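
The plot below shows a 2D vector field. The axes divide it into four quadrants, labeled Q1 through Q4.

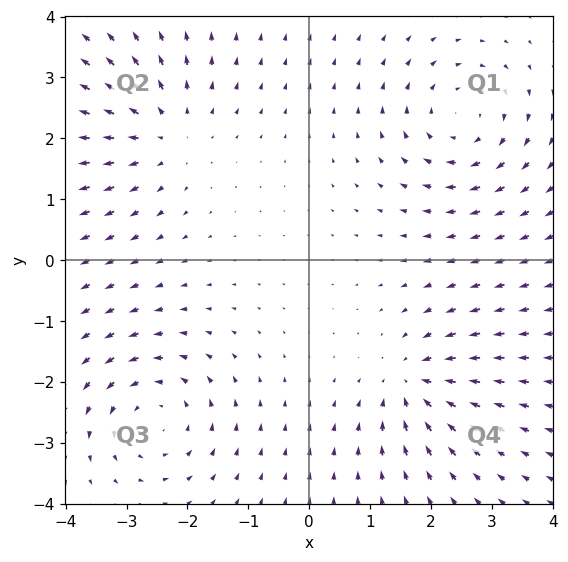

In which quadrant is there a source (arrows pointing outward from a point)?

Q2

The source sits at approximately (-2.4, 2.1), which lies in quadrant Q2. The divergence there is about +4, positive as expected for a source.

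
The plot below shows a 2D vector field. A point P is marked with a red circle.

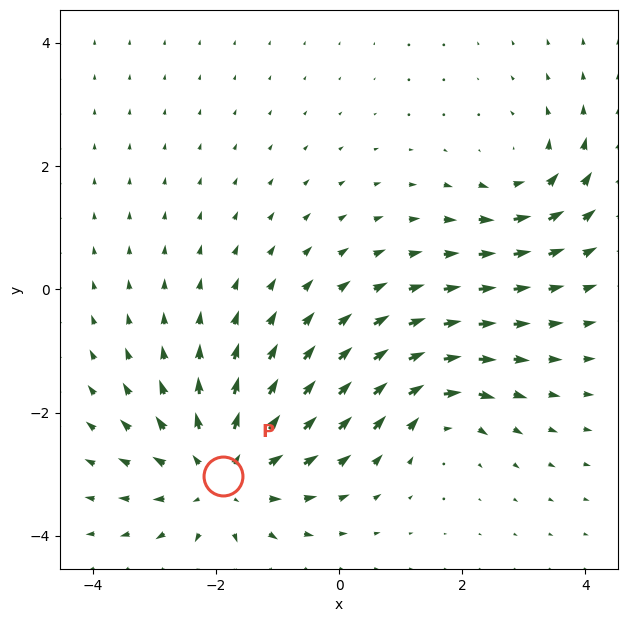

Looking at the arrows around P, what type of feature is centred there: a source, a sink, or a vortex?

At P (-1.9, -3.0) the arrows spread outward. Divergence about +4, curl ≈0 — positive divergence with near-zero curl is a source.

source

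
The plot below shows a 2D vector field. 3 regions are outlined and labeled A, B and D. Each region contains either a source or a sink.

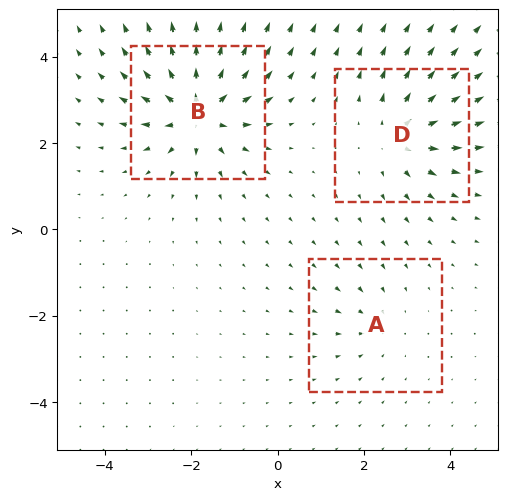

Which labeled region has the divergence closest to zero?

A

Divergence at each region's feature centre — A: about -2, B: about +6, D: about +4. Region A is closest to zero.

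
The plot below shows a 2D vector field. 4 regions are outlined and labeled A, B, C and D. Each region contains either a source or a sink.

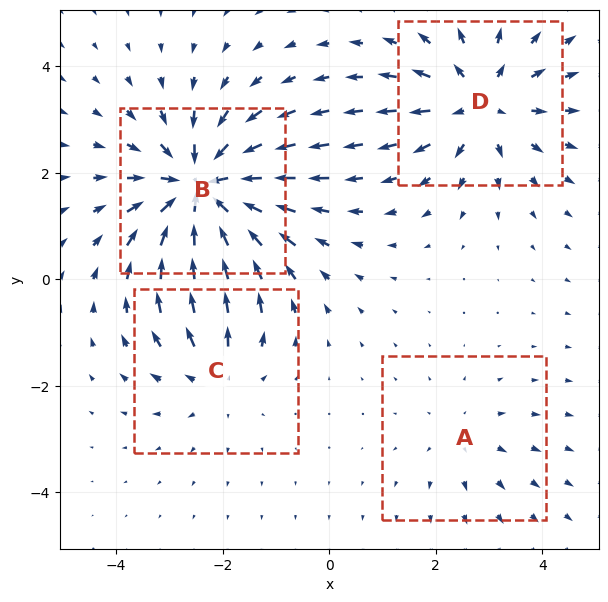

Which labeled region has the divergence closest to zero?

A

Divergence at each region's feature centre — A: about +2, B: about -7, C: about +3, D: about +5. Region A is closest to zero.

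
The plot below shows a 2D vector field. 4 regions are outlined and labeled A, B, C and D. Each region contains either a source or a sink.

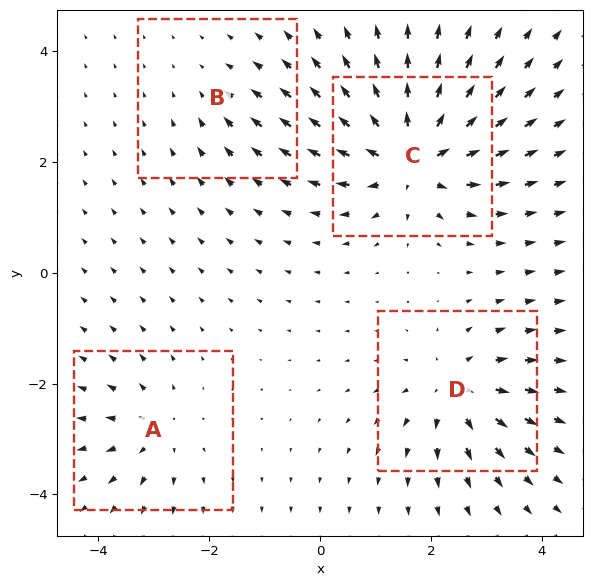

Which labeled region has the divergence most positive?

C

Divergence at each region's feature centre — A: about +4, B: about -2, C: about +8, D: about +5. Region C is most positive.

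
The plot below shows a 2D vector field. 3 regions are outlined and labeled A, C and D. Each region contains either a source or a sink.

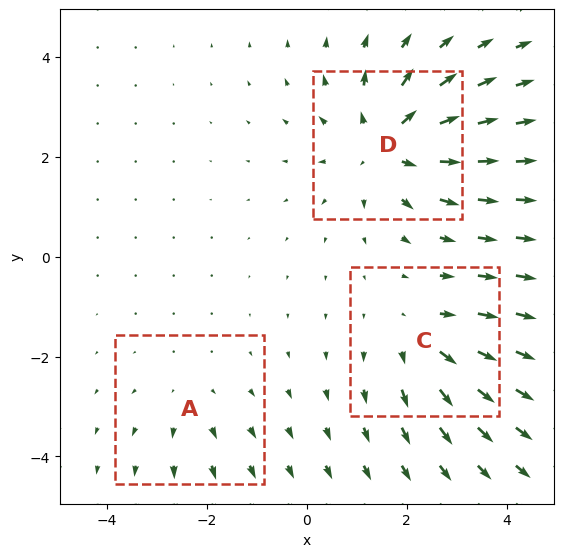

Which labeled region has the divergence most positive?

D

Divergence at each region's feature centre — A: about +2, C: about +3, D: about +5. Region D is most positive.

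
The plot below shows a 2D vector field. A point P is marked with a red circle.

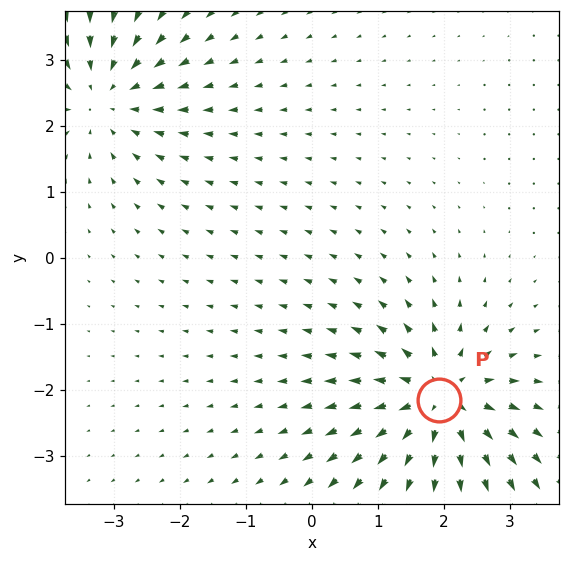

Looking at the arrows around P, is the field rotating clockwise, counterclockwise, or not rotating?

Near P at (1.9, -2.2) the arrows show no circulation. The curl there is ≈0.

not rotating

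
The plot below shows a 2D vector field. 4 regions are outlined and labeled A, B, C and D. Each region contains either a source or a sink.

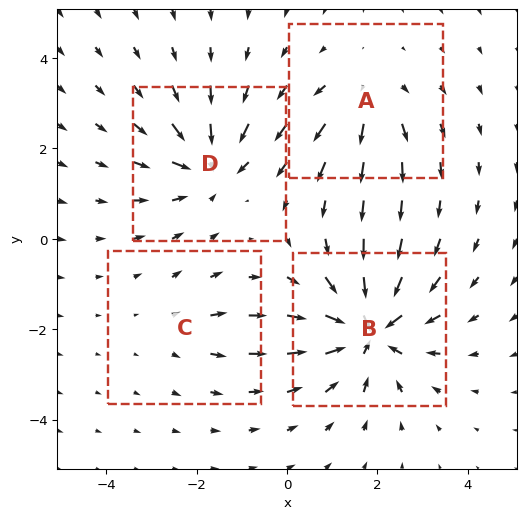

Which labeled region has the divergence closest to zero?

Divergence at each region's feature centre — A: about +4, B: about -7, C: about +2, D: about -5. Region C is closest to zero.

C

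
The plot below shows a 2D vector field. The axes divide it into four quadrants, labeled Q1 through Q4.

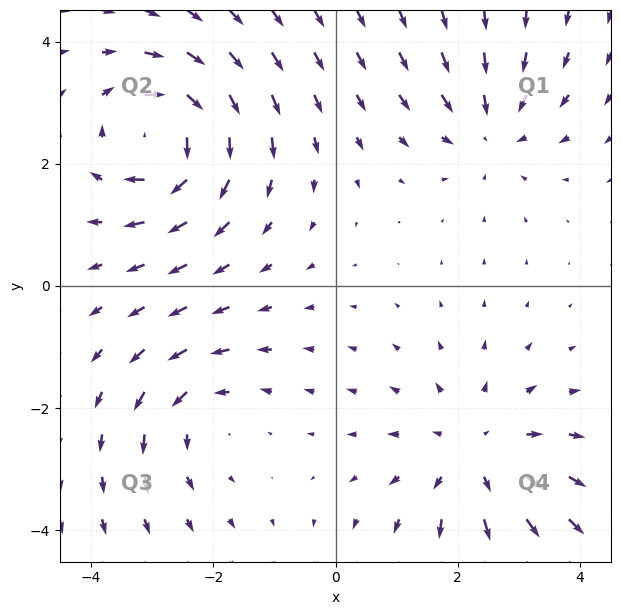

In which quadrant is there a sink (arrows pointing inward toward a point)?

Q1

The sink sits at approximately (2.5, 2.6), which lies in quadrant Q1. The divergence there is about -3, negative as expected for a sink.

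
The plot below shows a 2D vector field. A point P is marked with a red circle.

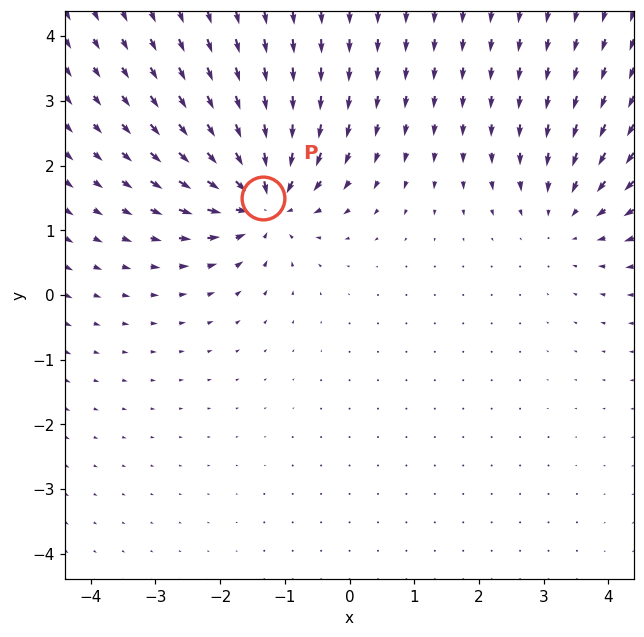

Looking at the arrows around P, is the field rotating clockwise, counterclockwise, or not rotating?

Near P at (-1.3, 1.5) the arrows show no circulation. The curl there is ≈0.

not rotating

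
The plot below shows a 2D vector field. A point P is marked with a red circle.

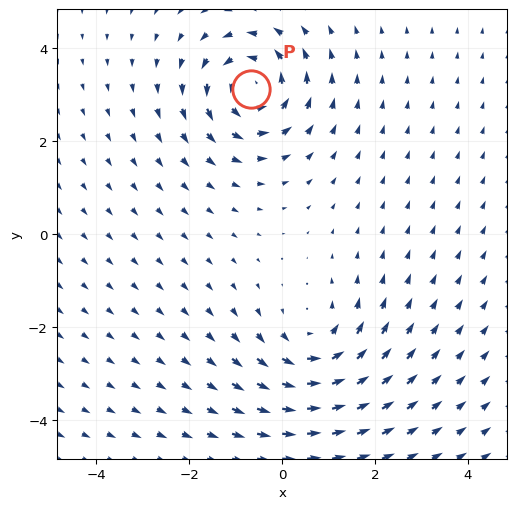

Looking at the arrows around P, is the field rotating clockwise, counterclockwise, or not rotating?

counterclockwise

Near P at (-0.7, 3.1) the arrows circulate counterclockwise. The curl (z-component) there is about +5; positive curl means counterclockwise rotation.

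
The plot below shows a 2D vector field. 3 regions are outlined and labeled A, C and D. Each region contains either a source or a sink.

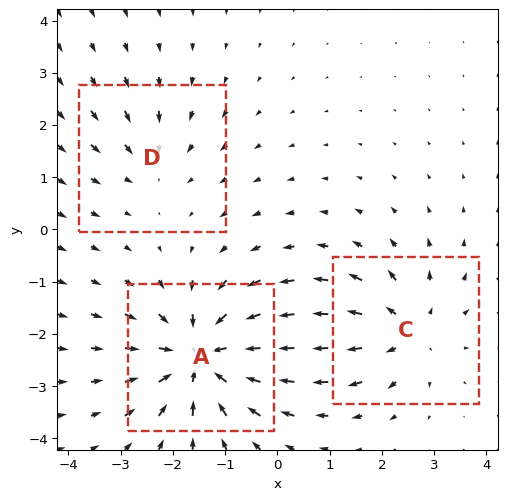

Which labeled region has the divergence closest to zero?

Divergence at each region's feature centre — A: about -5, C: about +4, D: about -2. Region D is closest to zero.

D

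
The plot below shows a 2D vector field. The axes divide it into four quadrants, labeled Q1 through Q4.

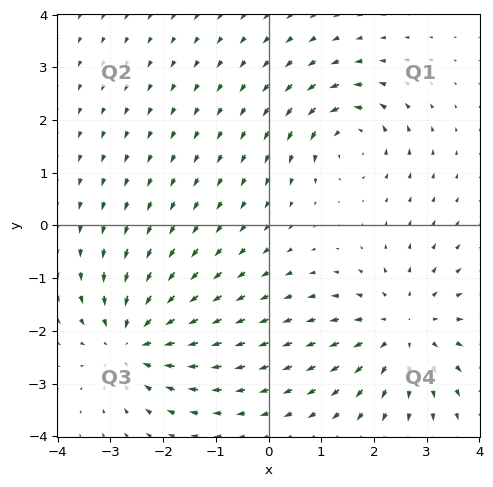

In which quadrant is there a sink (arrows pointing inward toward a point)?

The sink sits at approximately (-2.6, -2.2), which lies in quadrant Q3. The divergence there is about -5, negative as expected for a sink.

Q3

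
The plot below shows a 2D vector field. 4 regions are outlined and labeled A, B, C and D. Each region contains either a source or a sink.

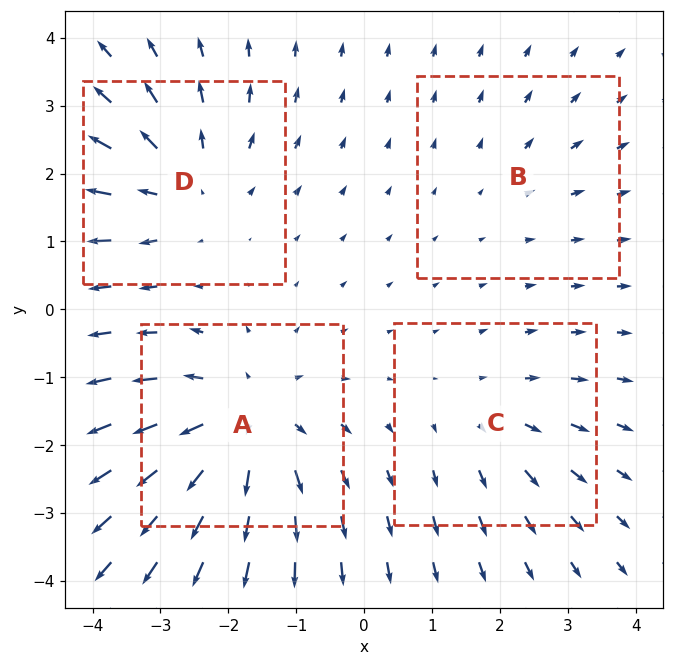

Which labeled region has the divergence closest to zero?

B

Divergence at each region's feature centre — A: about +6, B: about +2, C: about +3, D: about +5. Region B is closest to zero.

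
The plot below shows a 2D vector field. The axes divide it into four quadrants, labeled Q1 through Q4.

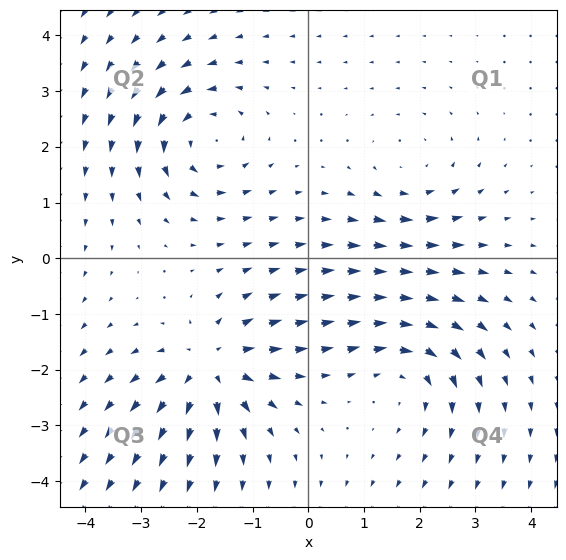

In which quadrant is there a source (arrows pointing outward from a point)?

The source sits at approximately (-1.7, -1.9), which lies in quadrant Q3. The divergence there is about +5, positive as expected for a source.

Q3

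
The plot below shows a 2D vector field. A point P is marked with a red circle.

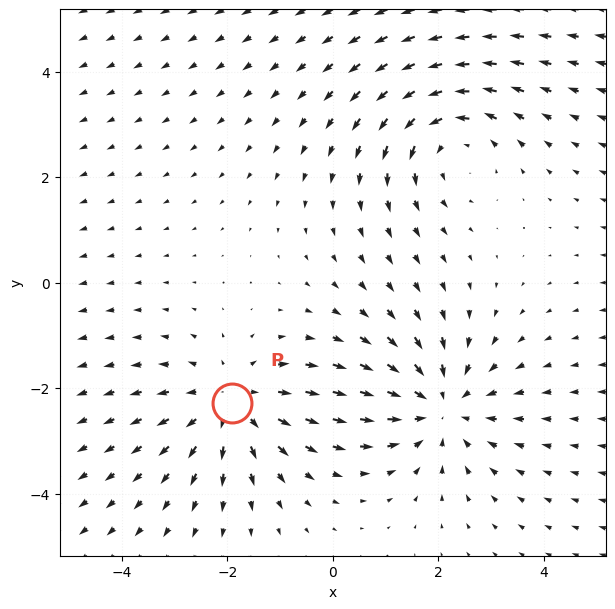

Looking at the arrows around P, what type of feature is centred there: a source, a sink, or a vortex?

At P (-1.9, -2.3) the arrows spread outward. Divergence about +3, curl ≈0 — positive divergence with near-zero curl is a source.

source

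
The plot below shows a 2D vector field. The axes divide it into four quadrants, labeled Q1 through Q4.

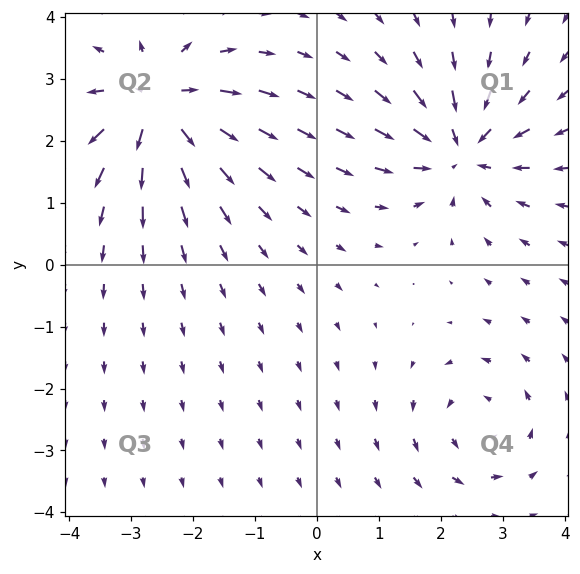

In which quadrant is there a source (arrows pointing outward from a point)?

The source sits at approximately (-2.6, 2.6), which lies in quadrant Q2. The divergence there is about +6, positive as expected for a source.

Q2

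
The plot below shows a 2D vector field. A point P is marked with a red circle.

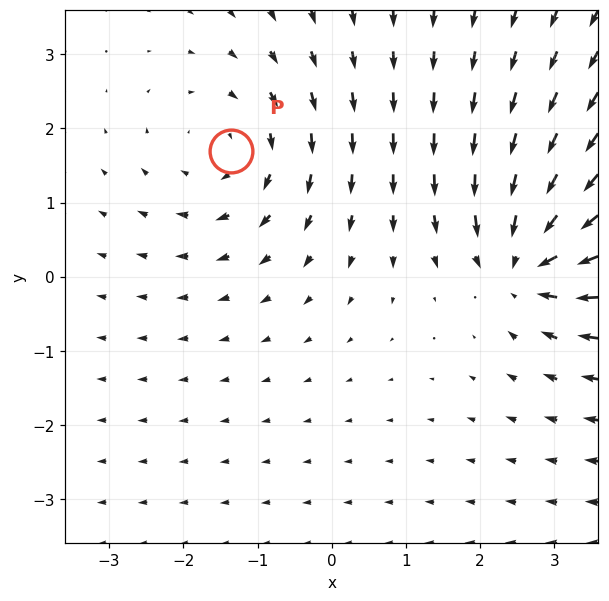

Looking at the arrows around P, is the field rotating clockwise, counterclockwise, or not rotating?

Near P at (-1.4, 1.7) the arrows circulate clockwise. The curl (z-component) there is about -2; negative curl means clockwise rotation.

clockwise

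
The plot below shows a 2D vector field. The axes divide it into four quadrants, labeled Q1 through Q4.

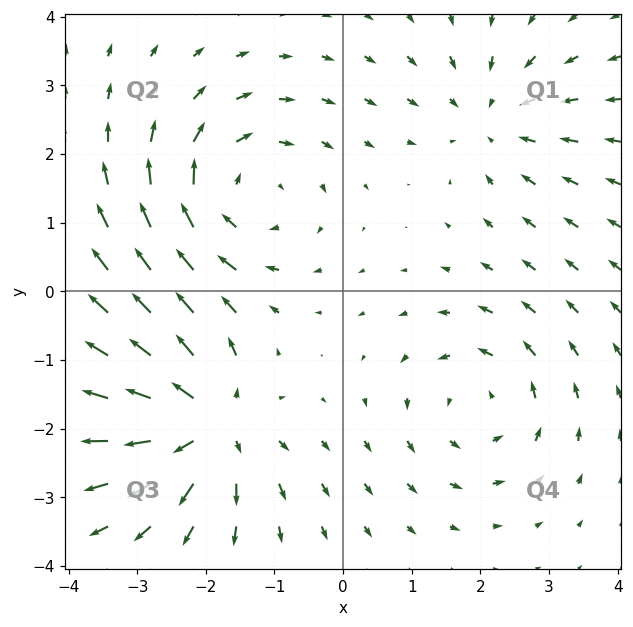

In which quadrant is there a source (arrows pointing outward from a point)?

The source sits at approximately (-2.0, -1.9), which lies in quadrant Q3. The divergence there is about +5, positive as expected for a source.

Q3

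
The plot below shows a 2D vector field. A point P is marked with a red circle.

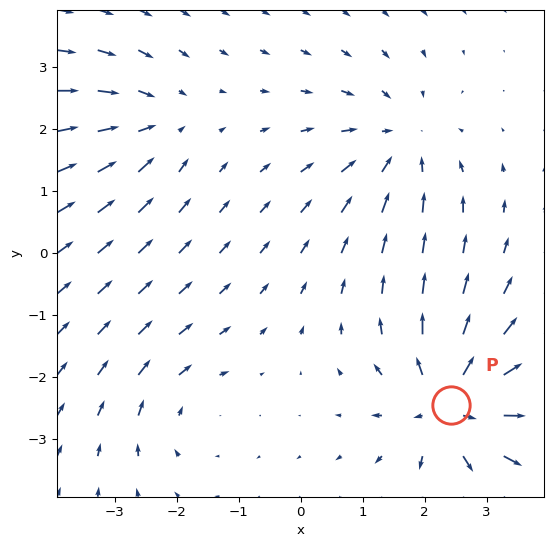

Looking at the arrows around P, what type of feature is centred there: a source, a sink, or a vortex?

At P (2.4, -2.4) the arrows spread outward. Divergence about +6, curl ≈0 — positive divergence with near-zero curl is a source.

source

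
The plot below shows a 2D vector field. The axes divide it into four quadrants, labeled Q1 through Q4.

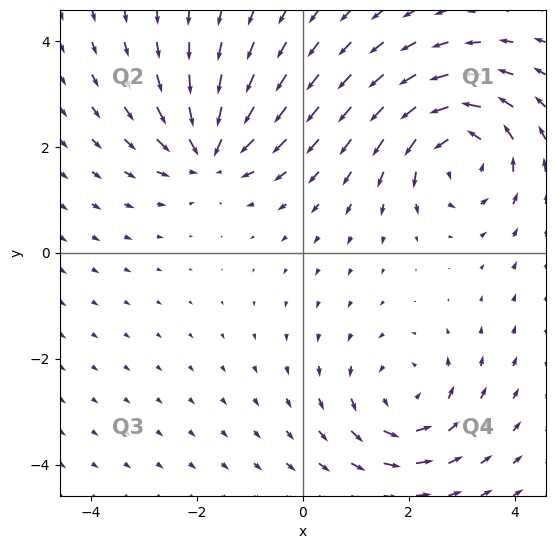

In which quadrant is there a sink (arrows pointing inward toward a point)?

The sink sits at approximately (-1.8, 1.9), which lies in quadrant Q2. The divergence there is about -4, negative as expected for a sink.

Q2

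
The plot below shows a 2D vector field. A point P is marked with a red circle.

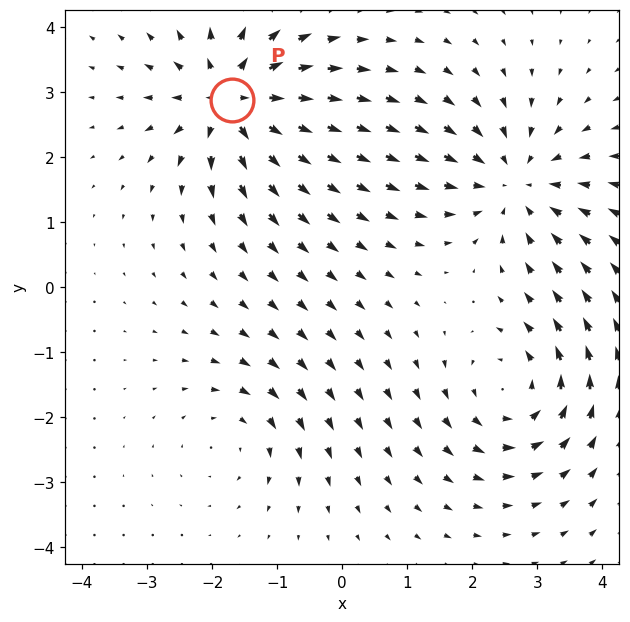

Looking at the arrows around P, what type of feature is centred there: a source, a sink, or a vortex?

At P (-1.7, 2.9) the arrows spread outward. Divergence about +7, curl ≈0 — positive divergence with near-zero curl is a source.

source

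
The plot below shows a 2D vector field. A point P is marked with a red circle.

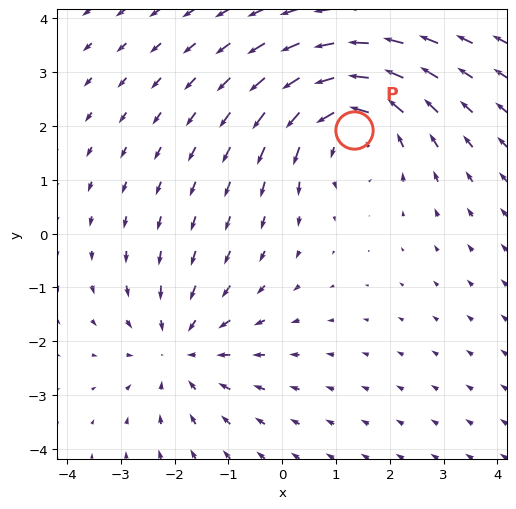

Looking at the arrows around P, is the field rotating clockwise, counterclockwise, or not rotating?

Near P at (1.3, 1.9) the arrows circulate counterclockwise. The curl (z-component) there is about +4; positive curl means counterclockwise rotation.

counterclockwise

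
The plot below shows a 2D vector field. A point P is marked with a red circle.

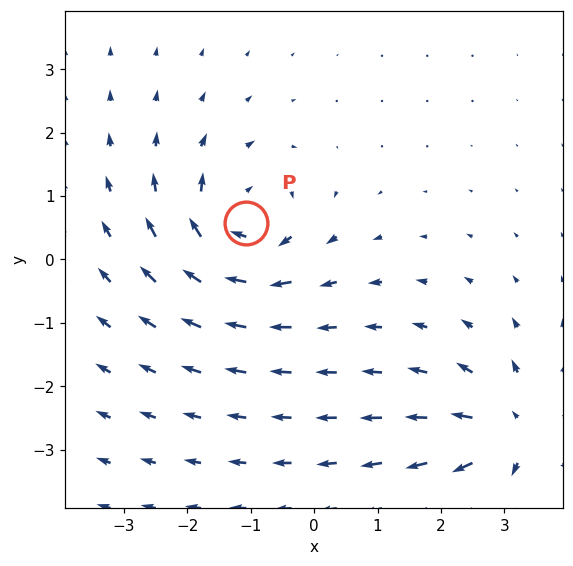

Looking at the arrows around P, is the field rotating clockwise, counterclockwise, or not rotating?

clockwise

Near P at (-1.1, 0.6) the arrows circulate clockwise. The curl (z-component) there is about -6; negative curl means clockwise rotation.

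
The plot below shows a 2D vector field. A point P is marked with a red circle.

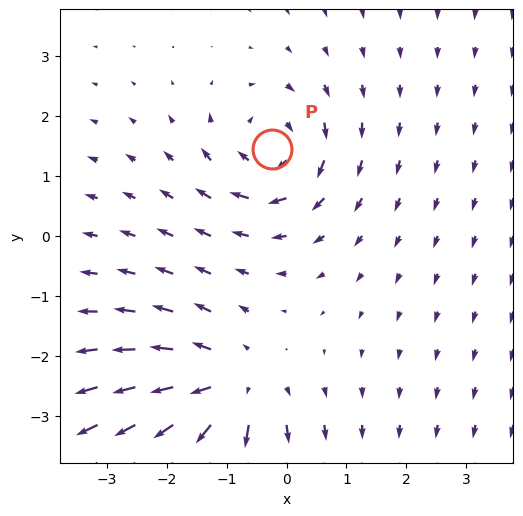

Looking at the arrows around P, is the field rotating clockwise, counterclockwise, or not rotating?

Near P at (-0.2, 1.5) the arrows circulate clockwise. The curl (z-component) there is about -4; negative curl means clockwise rotation.

clockwise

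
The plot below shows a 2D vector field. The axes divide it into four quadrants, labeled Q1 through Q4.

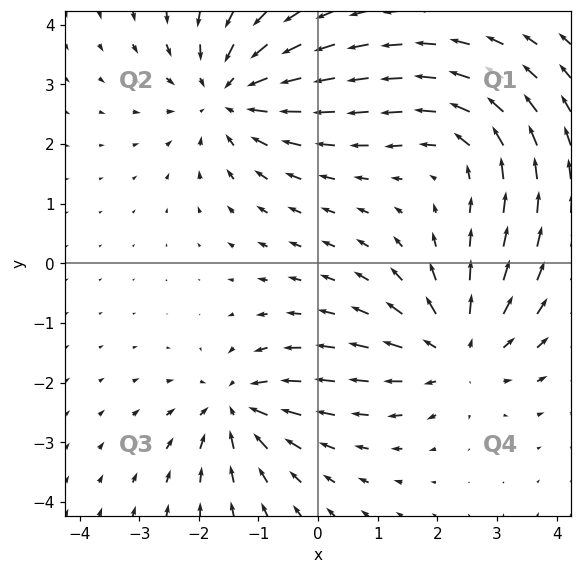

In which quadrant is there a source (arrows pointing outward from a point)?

The source sits at approximately (2.3, -1.5), which lies in quadrant Q4. The divergence there is about +4, positive as expected for a source.

Q4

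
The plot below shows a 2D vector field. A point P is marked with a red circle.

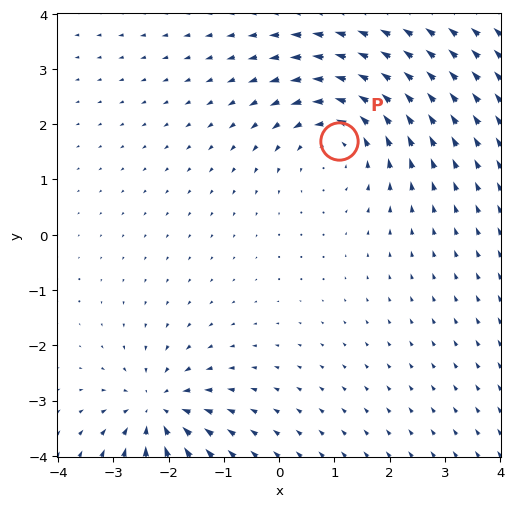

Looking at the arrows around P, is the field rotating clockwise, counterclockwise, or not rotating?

counterclockwise

Near P at (1.1, 1.7) the arrows circulate counterclockwise. The curl (z-component) there is about +3; positive curl means counterclockwise rotation.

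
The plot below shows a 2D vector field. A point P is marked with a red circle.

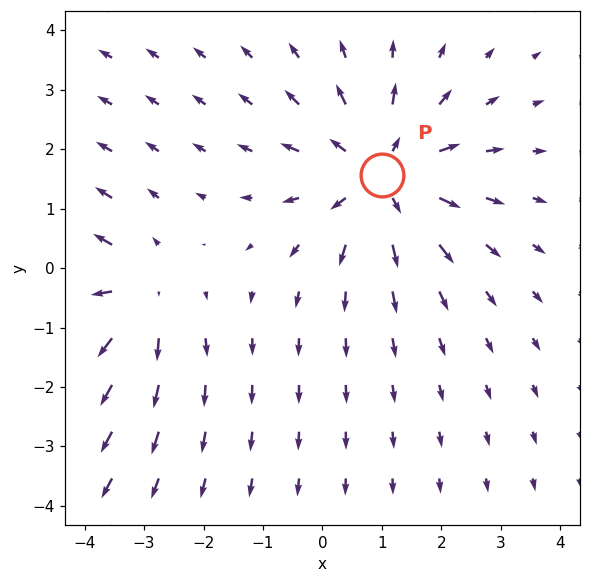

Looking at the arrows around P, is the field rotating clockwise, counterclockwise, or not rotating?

not rotating

Near P at (1.0, 1.6) the arrows show no circulation. The curl there is ≈0.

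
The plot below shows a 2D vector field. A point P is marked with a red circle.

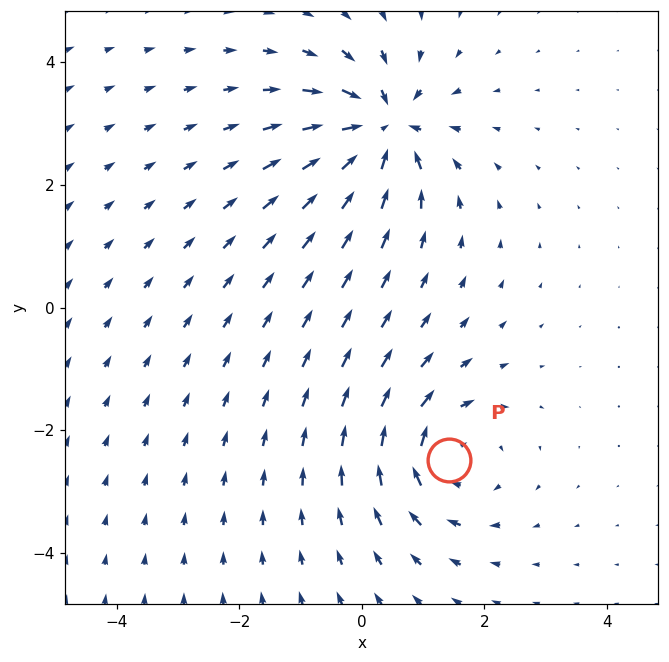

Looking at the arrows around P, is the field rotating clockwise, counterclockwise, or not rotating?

Near P at (1.4, -2.5) the arrows circulate clockwise. The curl (z-component) there is about -4; negative curl means clockwise rotation.

clockwise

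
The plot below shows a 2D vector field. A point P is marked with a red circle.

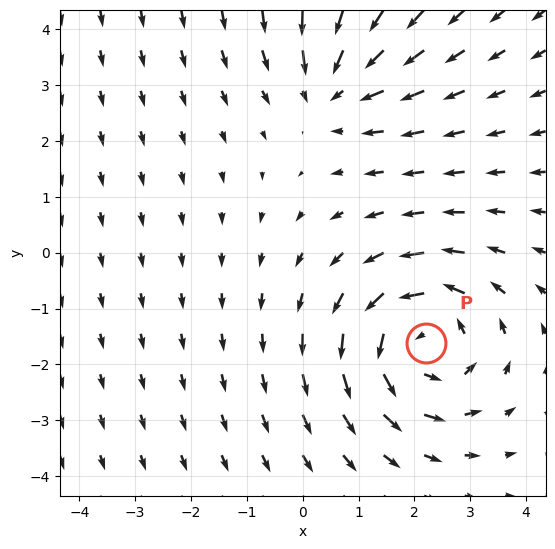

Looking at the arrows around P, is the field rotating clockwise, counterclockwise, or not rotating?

counterclockwise

Near P at (2.2, -1.6) the arrows circulate counterclockwise. The curl (z-component) there is about +4; positive curl means counterclockwise rotation.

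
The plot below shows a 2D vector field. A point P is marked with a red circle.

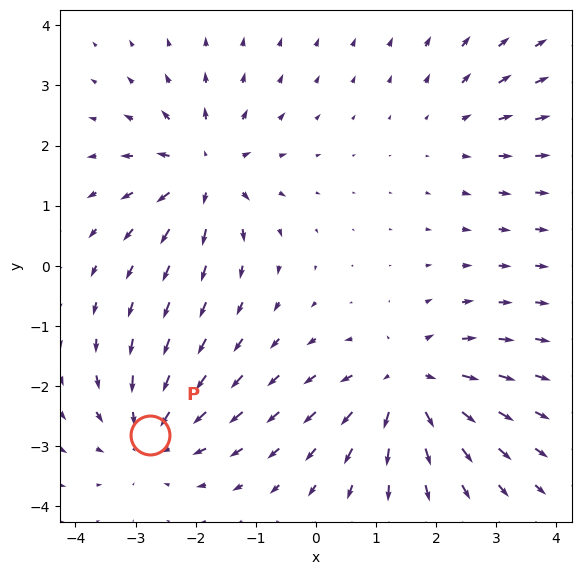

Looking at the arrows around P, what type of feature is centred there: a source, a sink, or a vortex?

sink

At P (-2.8, -2.8) the arrows converge inward. Divergence about -4, curl ≈0 — negative divergence with near-zero curl is a sink.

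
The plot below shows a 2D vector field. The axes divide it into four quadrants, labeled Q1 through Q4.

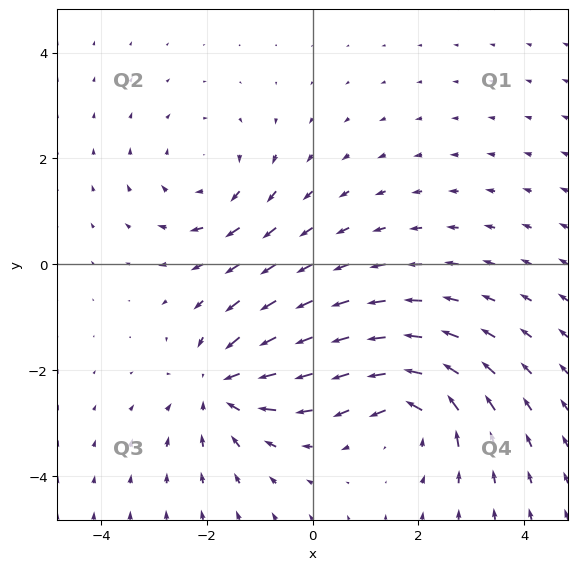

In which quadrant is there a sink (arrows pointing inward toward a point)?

Q3

The sink sits at approximately (-1.7, -2.3), which lies in quadrant Q3. The divergence there is about -4, negative as expected for a sink.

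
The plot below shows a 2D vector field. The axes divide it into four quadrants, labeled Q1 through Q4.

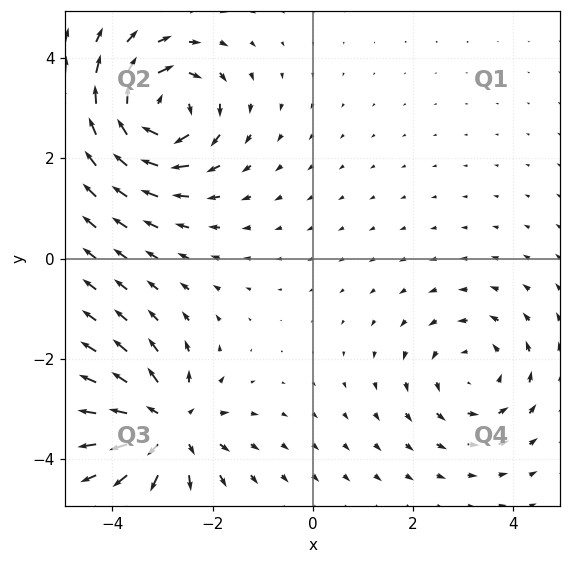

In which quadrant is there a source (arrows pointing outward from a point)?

Q3

The source sits at approximately (-2.9, -3.3), which lies in quadrant Q3. The divergence there is about +5, positive as expected for a source.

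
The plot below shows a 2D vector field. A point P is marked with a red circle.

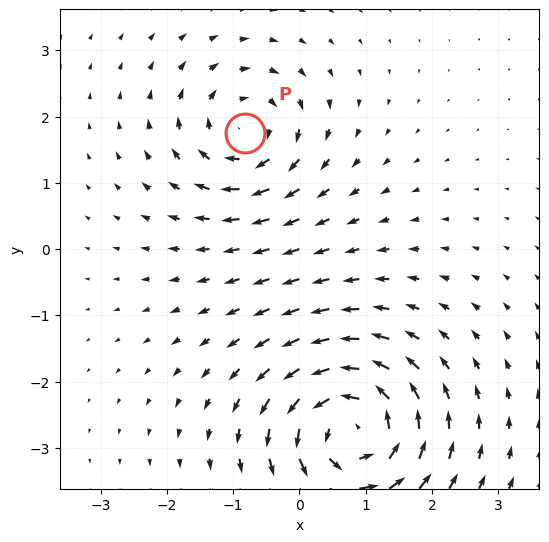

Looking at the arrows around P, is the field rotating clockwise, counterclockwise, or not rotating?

Near P at (-0.8, 1.8) the arrows circulate clockwise. The curl (z-component) there is about -4; negative curl means clockwise rotation.

clockwise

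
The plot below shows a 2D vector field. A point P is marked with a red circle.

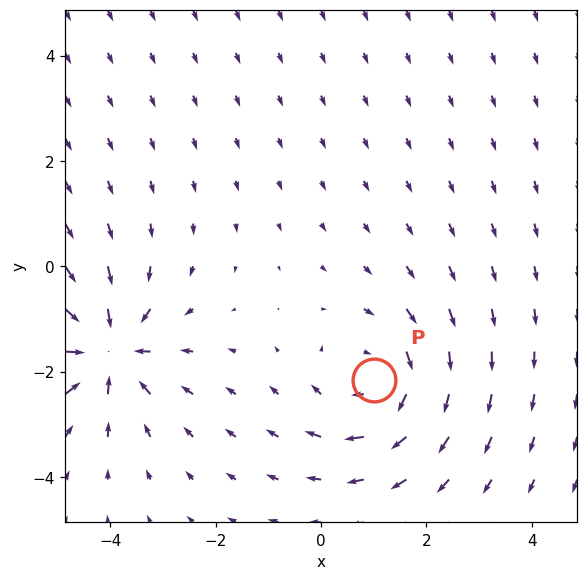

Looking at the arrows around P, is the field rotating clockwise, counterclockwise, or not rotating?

Near P at (1.0, -2.1) the arrows circulate clockwise. The curl (z-component) there is about -4; negative curl means clockwise rotation.

clockwise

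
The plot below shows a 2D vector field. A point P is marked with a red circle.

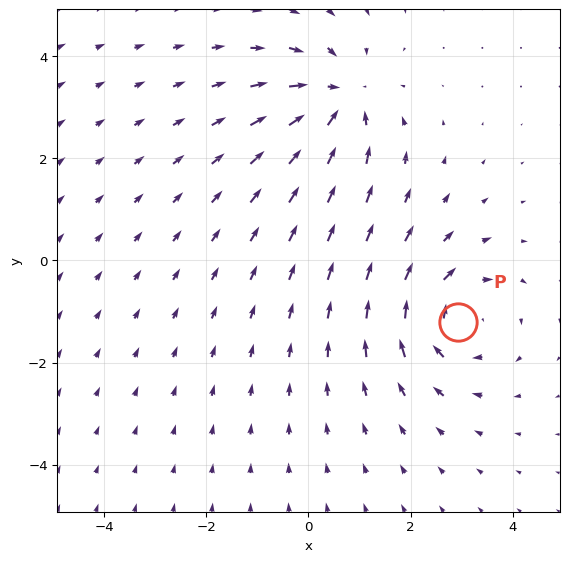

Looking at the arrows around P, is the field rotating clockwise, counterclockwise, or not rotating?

clockwise

Near P at (2.9, -1.2) the arrows circulate clockwise. The curl (z-component) there is about -3; negative curl means clockwise rotation.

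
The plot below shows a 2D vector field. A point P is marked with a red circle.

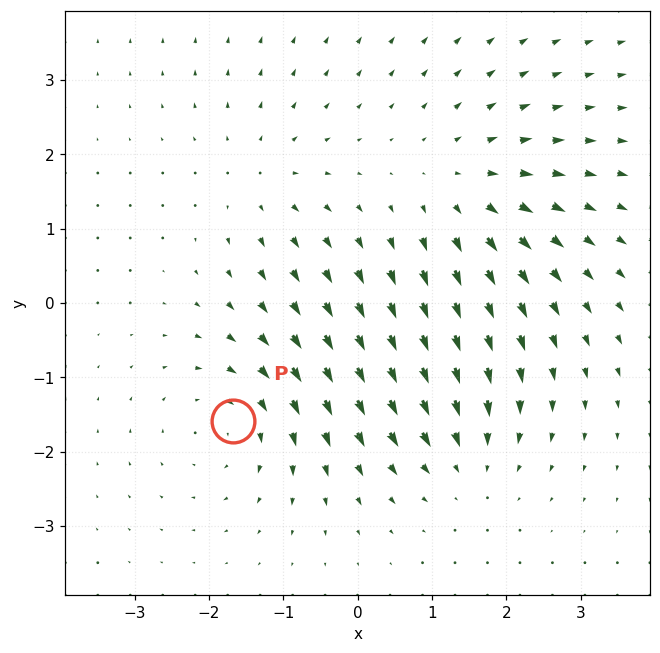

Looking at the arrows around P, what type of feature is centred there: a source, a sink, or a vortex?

At P (-1.7, -1.6) the arrows circulate clockwise. Divergence ≈0, curl about -3 — near-zero divergence with nonzero curl is a vortex.

vortex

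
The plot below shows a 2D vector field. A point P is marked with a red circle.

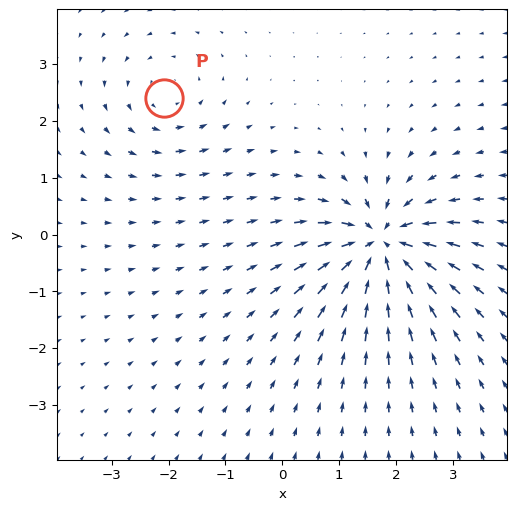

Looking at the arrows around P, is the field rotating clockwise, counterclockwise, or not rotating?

Near P at (-2.1, 2.4) the arrows circulate counterclockwise. The curl (z-component) there is about +3; positive curl means counterclockwise rotation.

counterclockwise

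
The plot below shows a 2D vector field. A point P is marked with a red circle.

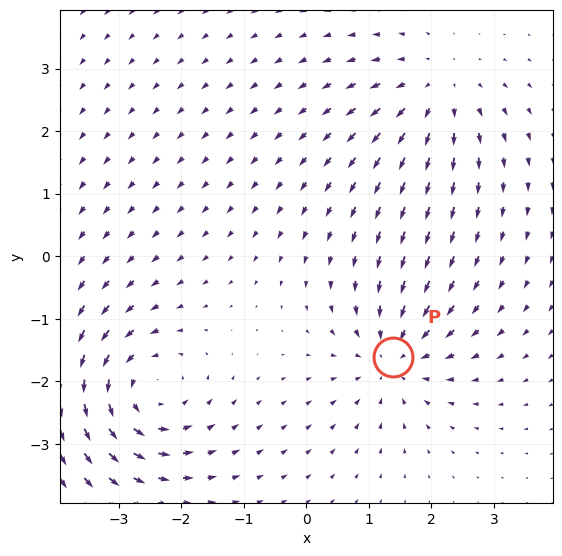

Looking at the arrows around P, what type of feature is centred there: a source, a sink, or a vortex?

At P (1.4, -1.6) the arrows converge inward. Divergence about -4, curl ≈0 — negative divergence with near-zero curl is a sink.

sink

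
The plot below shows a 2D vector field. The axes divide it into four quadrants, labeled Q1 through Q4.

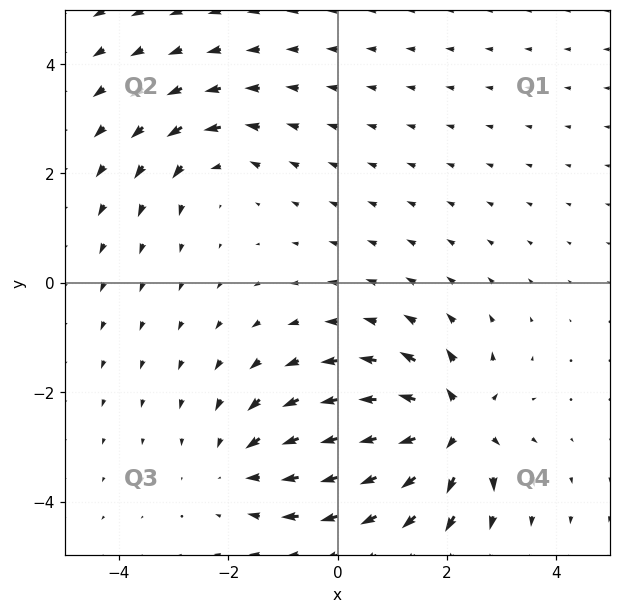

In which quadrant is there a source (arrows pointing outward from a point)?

Q4

The source sits at approximately (2.1, -2.6), which lies in quadrant Q4. The divergence there is about +6, positive as expected for a source.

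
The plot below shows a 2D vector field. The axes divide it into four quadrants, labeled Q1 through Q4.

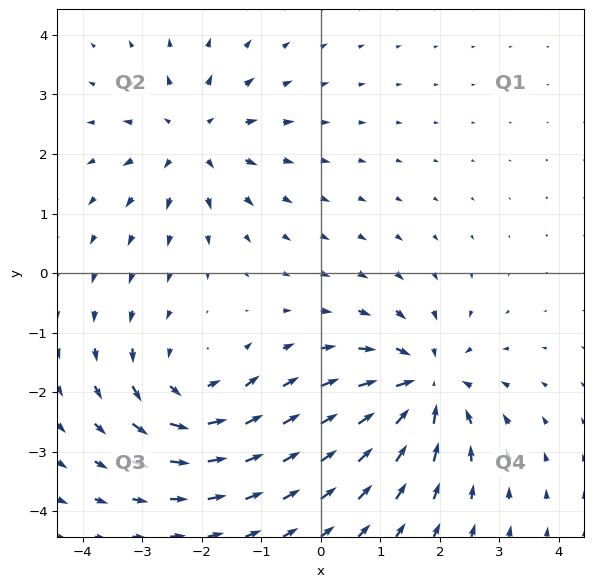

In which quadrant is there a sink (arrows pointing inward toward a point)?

The sink sits at approximately (1.7, -1.9), which lies in quadrant Q4. The divergence there is about -4, negative as expected for a sink.

Q4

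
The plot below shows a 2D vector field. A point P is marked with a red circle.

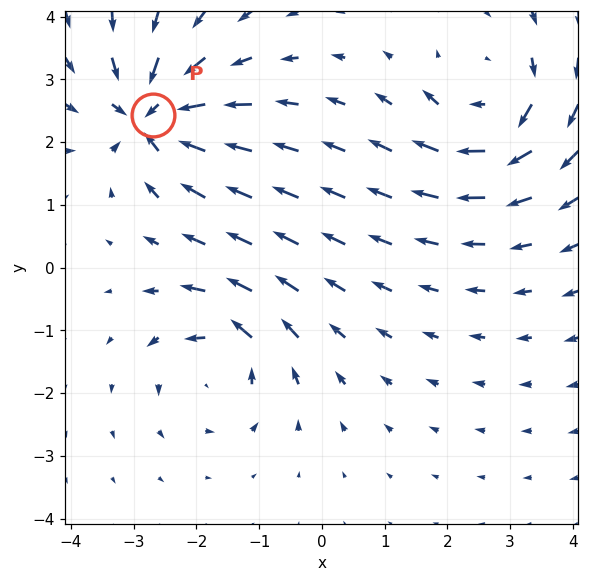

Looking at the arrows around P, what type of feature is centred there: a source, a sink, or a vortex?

sink

At P (-2.7, 2.4) the arrows converge inward. Divergence about -6, curl ≈0 — negative divergence with near-zero curl is a sink.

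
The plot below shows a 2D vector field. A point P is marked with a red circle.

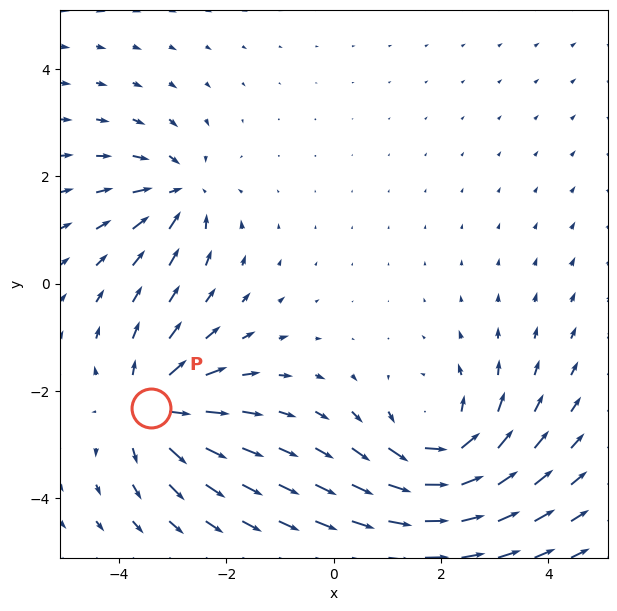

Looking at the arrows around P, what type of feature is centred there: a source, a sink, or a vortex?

At P (-3.4, -2.3) the arrows spread outward. Divergence about +5, curl ≈0 — positive divergence with near-zero curl is a source.

source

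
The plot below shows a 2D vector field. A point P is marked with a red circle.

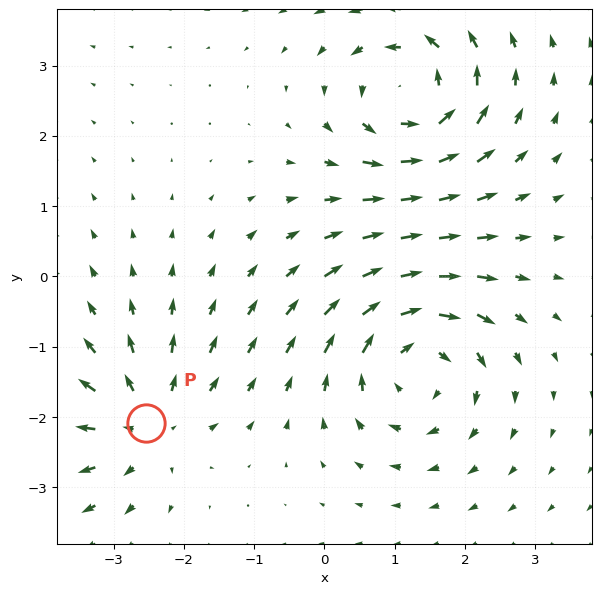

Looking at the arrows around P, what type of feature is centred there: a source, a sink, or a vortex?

At P (-2.5, -2.1) the arrows spread outward. Divergence about +4, curl ≈0 — positive divergence with near-zero curl is a source.

source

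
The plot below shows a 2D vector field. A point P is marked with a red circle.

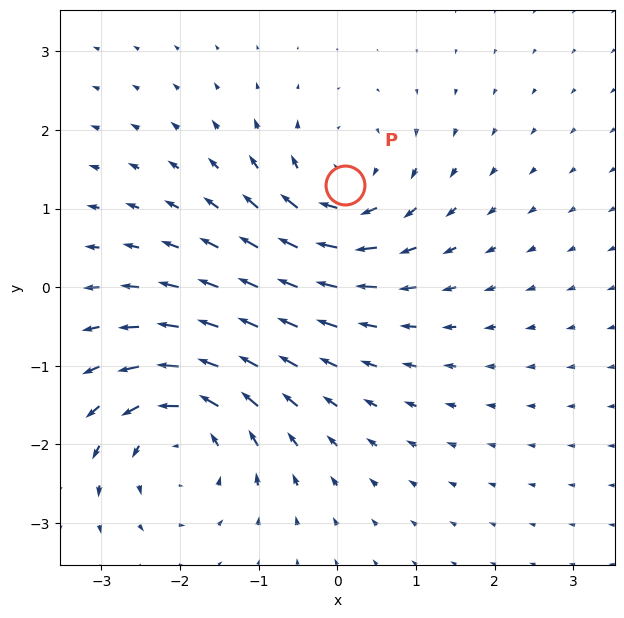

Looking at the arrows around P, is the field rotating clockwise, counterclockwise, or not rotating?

Near P at (0.1, 1.3) the arrows circulate clockwise. The curl (z-component) there is about -5; negative curl means clockwise rotation.

clockwise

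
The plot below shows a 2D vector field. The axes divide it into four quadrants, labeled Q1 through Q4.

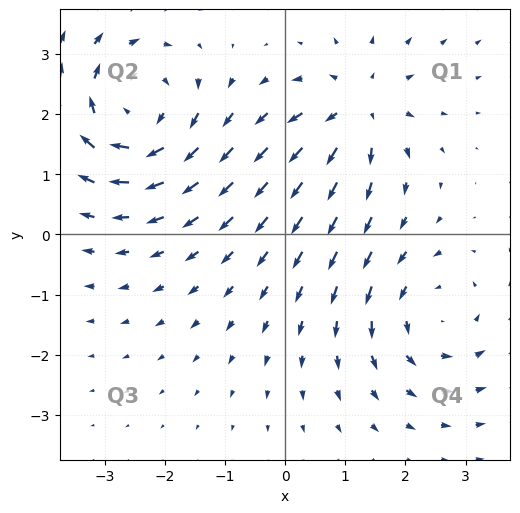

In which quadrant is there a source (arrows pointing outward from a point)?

Q1

The source sits at approximately (1.2, 2.1), which lies in quadrant Q1. The divergence there is about +4, positive as expected for a source.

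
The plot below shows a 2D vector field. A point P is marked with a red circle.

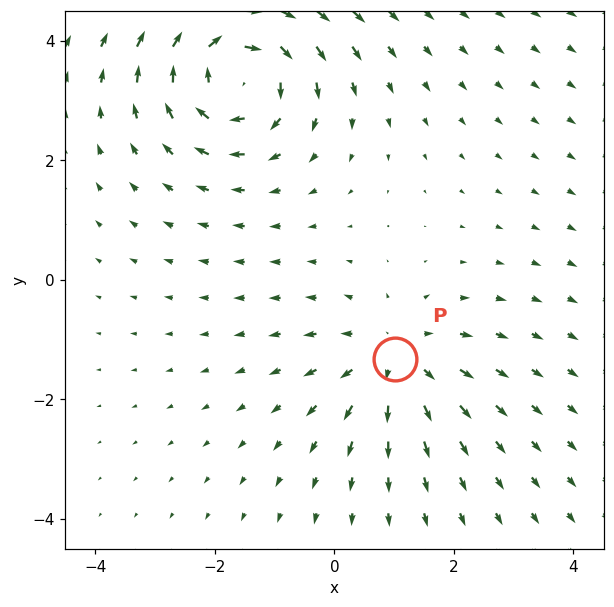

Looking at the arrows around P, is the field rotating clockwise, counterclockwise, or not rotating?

Near P at (1.0, -1.3) the arrows show no circulation. The curl there is ≈0.

not rotating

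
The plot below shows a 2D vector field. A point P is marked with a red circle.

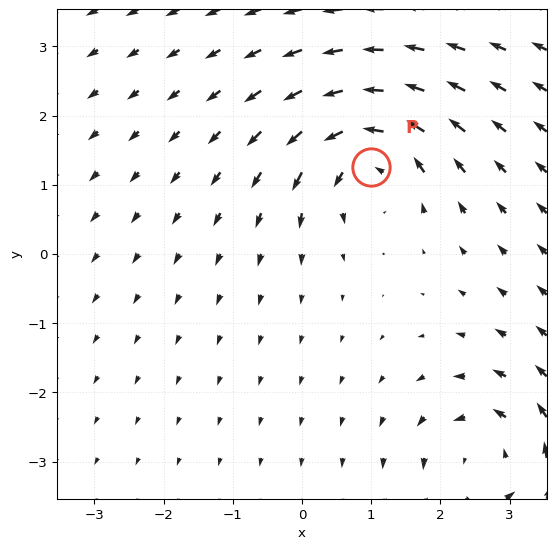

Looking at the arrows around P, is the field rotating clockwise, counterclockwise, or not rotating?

counterclockwise

Near P at (1.0, 1.3) the arrows circulate counterclockwise. The curl (z-component) there is about +6; positive curl means counterclockwise rotation.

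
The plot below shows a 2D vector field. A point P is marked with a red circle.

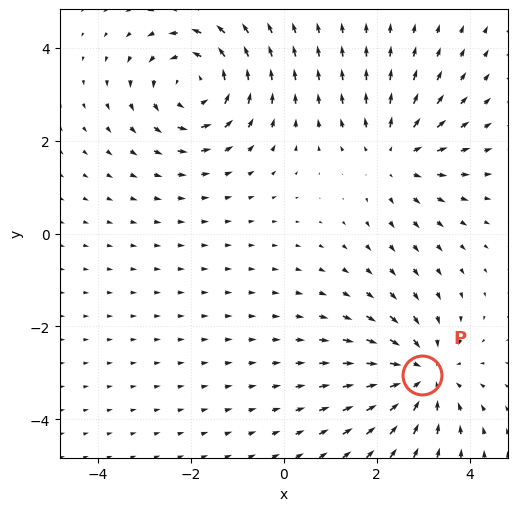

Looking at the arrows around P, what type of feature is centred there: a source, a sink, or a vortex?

sink

At P (3.0, -3.0) the arrows converge inward. Divergence about -4, curl ≈0 — negative divergence with near-zero curl is a sink.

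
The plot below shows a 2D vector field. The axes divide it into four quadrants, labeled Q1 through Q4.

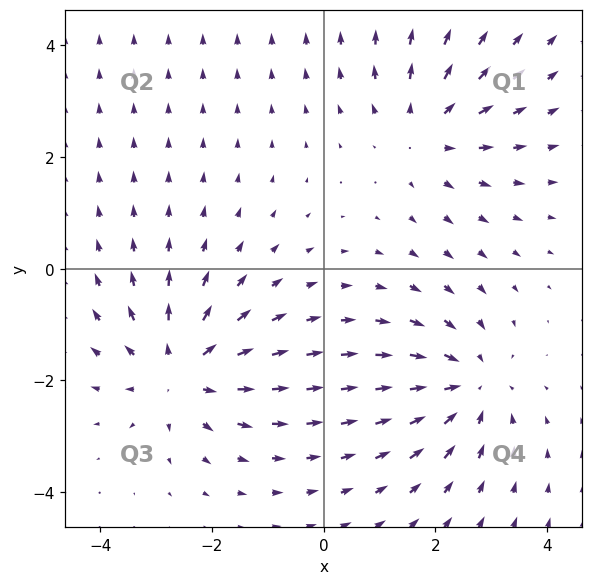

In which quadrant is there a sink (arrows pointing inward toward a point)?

The sink sits at approximately (2.6, -2.1), which lies in quadrant Q4. The divergence there is about -4, negative as expected for a sink.

Q4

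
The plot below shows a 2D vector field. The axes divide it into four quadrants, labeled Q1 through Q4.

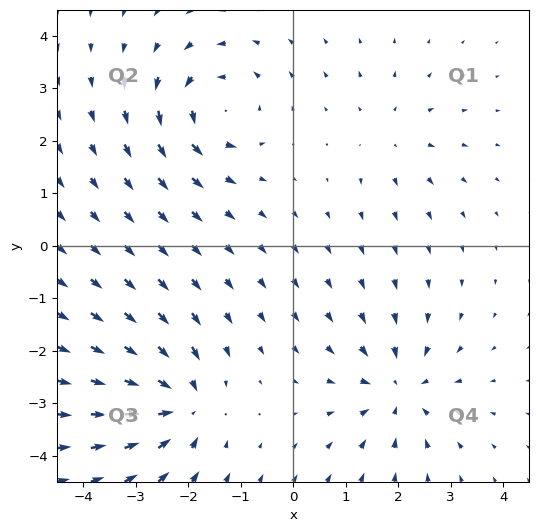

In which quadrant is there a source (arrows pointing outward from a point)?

The source sits at approximately (1.9, 2.1), which lies in quadrant Q1. The divergence there is about +3, positive as expected for a source.

Q1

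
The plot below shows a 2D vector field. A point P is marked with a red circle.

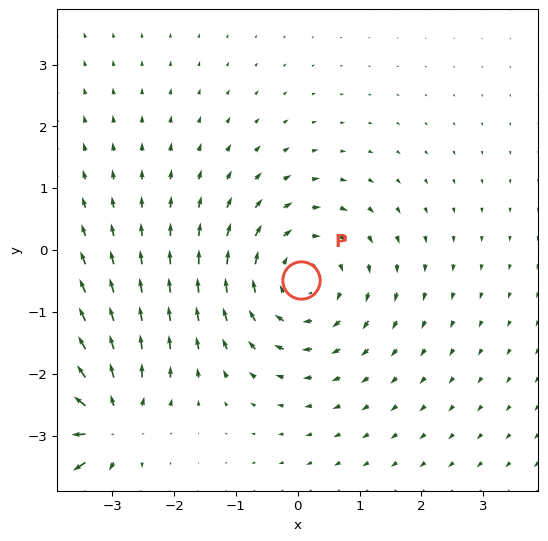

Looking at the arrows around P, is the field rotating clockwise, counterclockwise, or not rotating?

clockwise

Near P at (0.0, -0.5) the arrows circulate clockwise. The curl (z-component) there is about -4; negative curl means clockwise rotation.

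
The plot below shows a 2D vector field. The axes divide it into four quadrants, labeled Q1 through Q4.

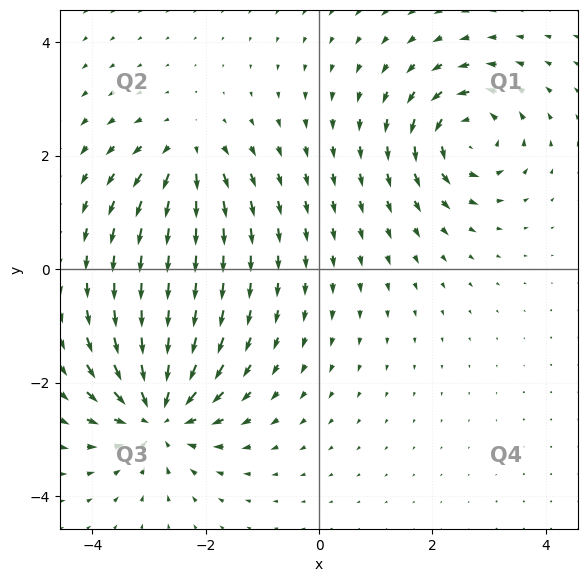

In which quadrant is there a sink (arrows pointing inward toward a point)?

Q3

The sink sits at approximately (-2.8, -2.5), which lies in quadrant Q3. The divergence there is about -5, negative as expected for a sink.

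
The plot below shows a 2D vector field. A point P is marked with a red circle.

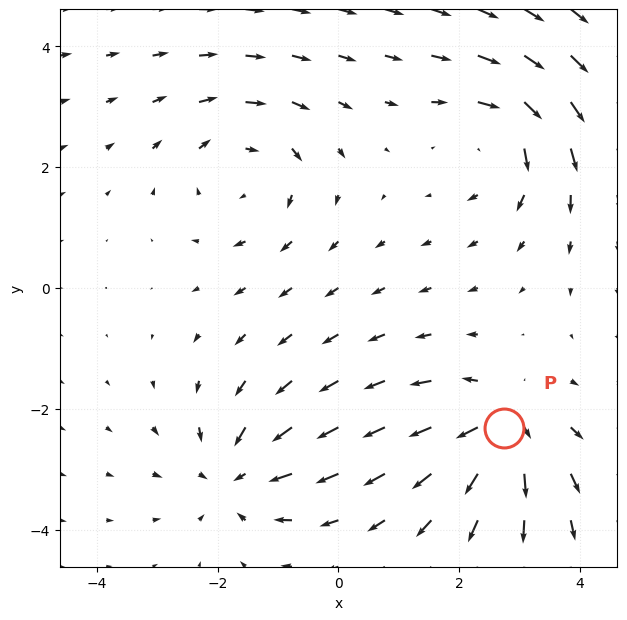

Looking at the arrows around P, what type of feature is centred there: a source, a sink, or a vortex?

At P (2.7, -2.3) the arrows spread outward. Divergence about +5, curl ≈0 — positive divergence with near-zero curl is a source.

source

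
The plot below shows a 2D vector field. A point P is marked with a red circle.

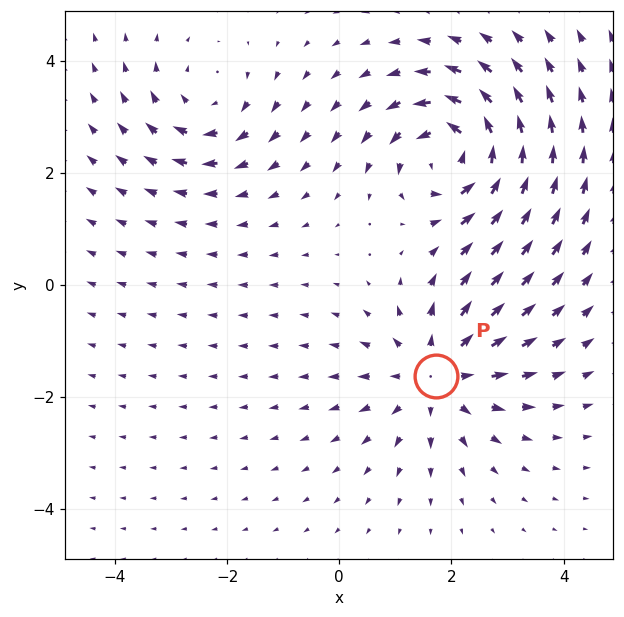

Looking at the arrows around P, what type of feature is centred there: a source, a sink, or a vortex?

At P (1.7, -1.6) the arrows spread outward. Divergence about +4, curl ≈0 — positive divergence with near-zero curl is a source.

source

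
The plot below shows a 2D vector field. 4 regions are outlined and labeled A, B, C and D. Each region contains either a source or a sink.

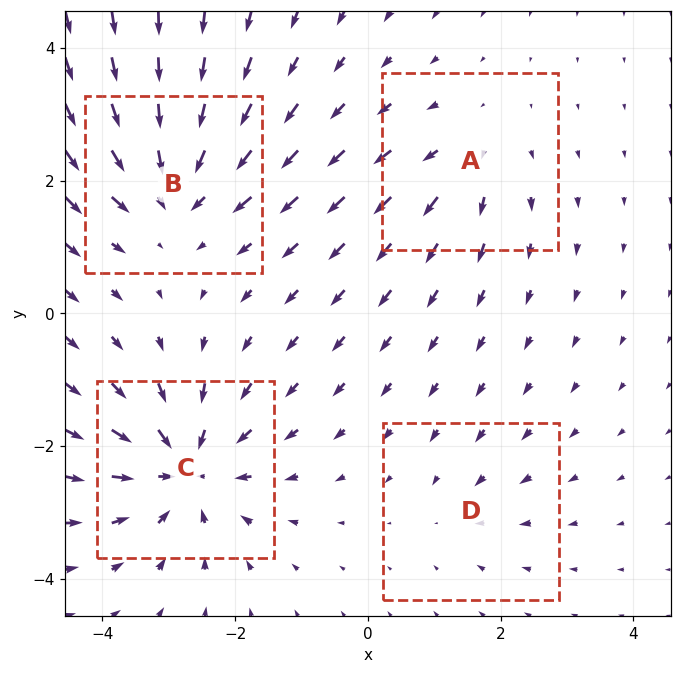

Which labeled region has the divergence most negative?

Divergence at each region's feature centre — A: about +3, B: about -6, C: about -7, D: about -2. Region C is most negative.

C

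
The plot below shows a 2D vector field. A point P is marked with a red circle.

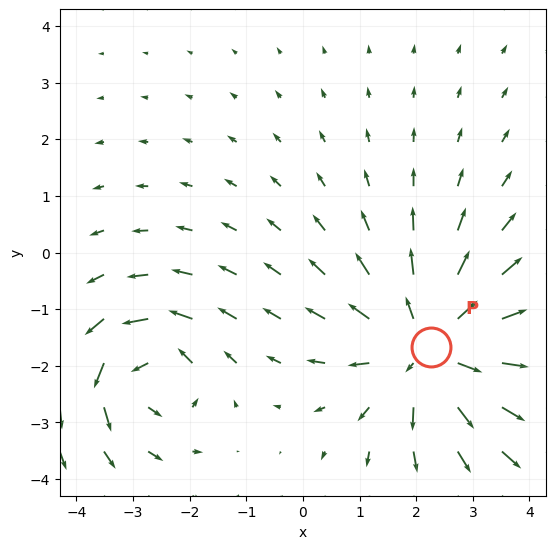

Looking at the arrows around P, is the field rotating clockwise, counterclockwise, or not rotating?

not rotating

Near P at (2.3, -1.7) the arrows show no circulation. The curl there is ≈0.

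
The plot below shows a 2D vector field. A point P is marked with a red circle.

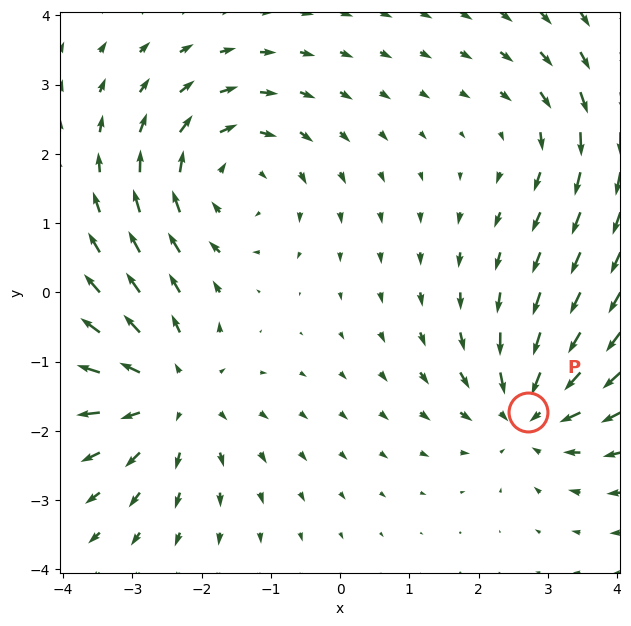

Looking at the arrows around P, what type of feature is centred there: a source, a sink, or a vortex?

sink

At P (2.7, -1.7) the arrows converge inward. Divergence about -5, curl ≈0 — negative divergence with near-zero curl is a sink.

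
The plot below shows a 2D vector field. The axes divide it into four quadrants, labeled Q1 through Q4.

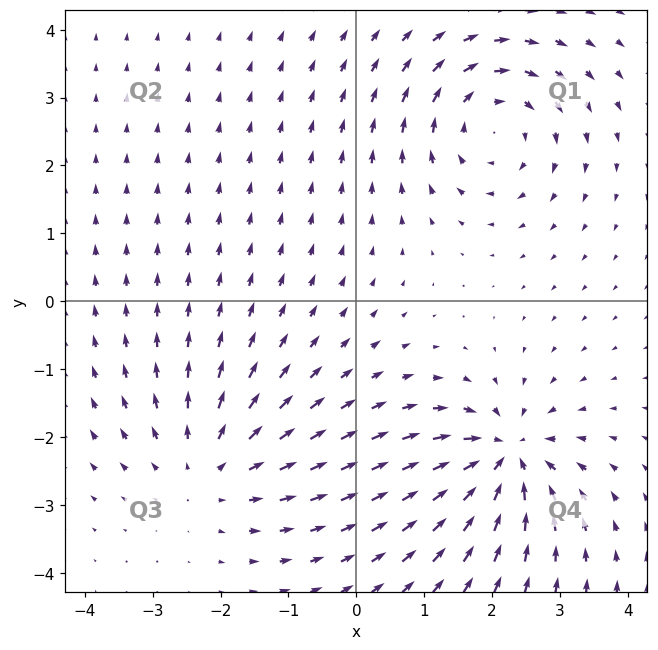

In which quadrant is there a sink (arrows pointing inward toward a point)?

The sink sits at approximately (2.2, -2.3), which lies in quadrant Q4. The divergence there is about -5, negative as expected for a sink.

Q4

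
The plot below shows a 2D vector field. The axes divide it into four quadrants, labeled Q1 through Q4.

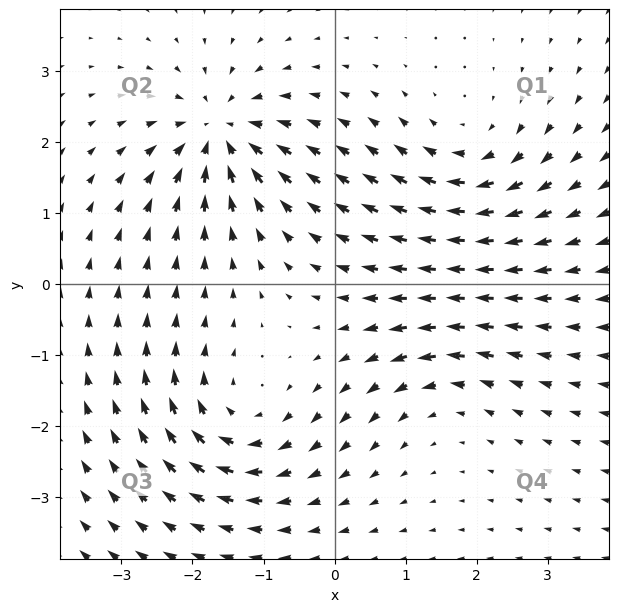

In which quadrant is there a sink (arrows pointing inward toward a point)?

The sink sits at approximately (-1.6, 2.1), which lies in quadrant Q2. The divergence there is about -6, negative as expected for a sink.

Q2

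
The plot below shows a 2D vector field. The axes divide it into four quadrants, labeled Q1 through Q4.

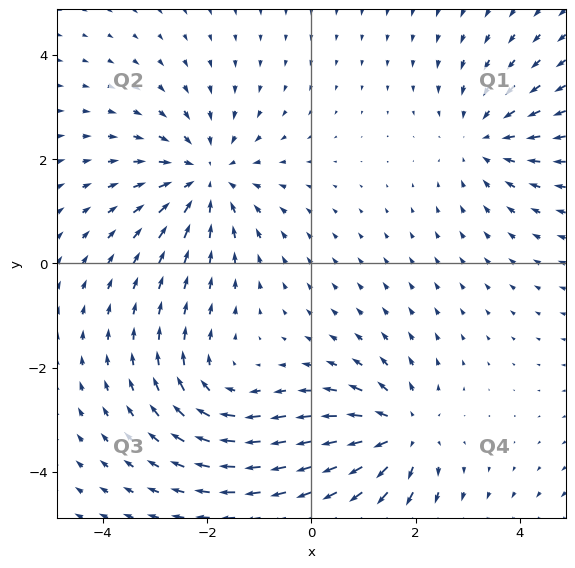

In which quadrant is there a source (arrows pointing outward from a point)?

The source sits at approximately (1.7, -3.3), which lies in quadrant Q4. The divergence there is about +5, positive as expected for a source.

Q4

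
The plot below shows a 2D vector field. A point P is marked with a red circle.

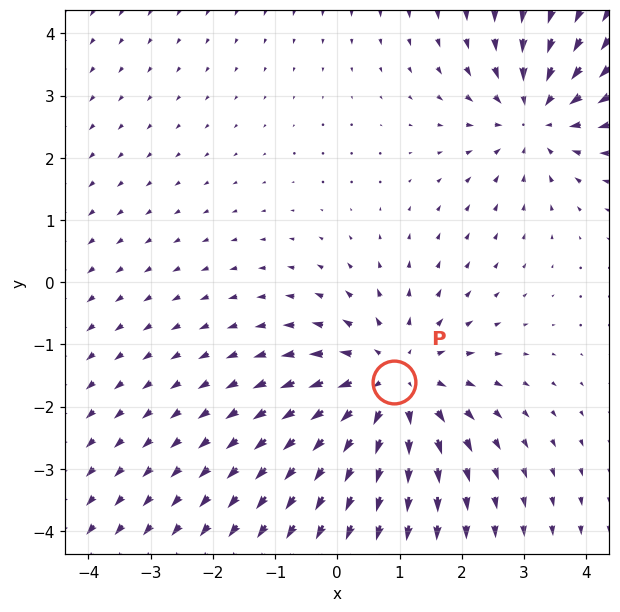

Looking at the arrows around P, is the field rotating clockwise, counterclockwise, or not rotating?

Near P at (0.9, -1.6) the arrows show no circulation. The curl there is ≈0.

not rotating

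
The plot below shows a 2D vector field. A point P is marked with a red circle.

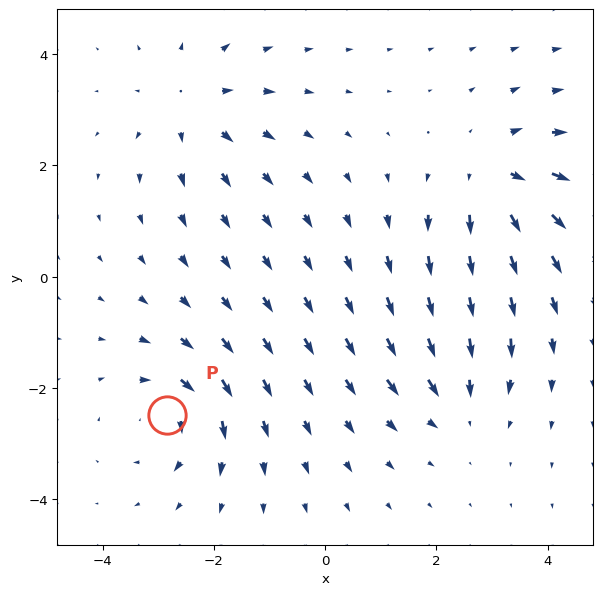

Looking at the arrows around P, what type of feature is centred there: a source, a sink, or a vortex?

vortex

At P (-2.8, -2.5) the arrows circulate clockwise. Divergence ≈0, curl about -4 — near-zero divergence with nonzero curl is a vortex.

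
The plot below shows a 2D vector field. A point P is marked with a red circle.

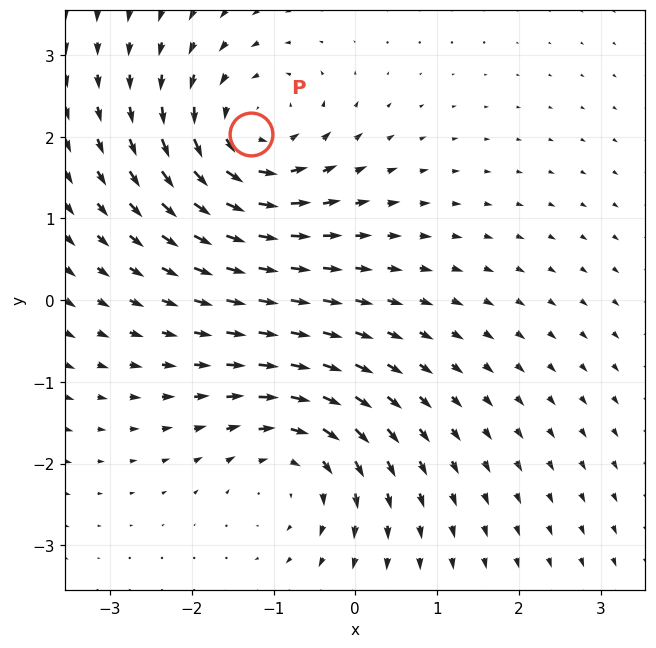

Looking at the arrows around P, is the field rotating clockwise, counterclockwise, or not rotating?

counterclockwise

Near P at (-1.3, 2.0) the arrows circulate counterclockwise. The curl (z-component) there is about +4; positive curl means counterclockwise rotation.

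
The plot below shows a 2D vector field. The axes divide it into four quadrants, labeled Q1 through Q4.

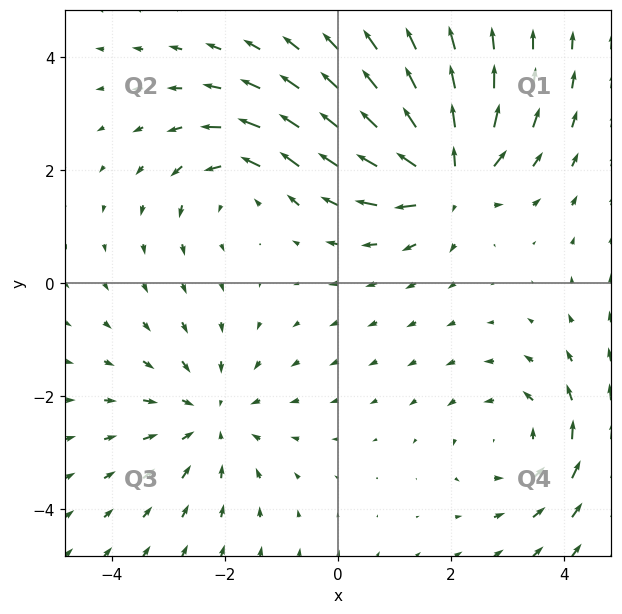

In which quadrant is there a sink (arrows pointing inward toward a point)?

Q3

The sink sits at approximately (-2.3, -2.4), which lies in quadrant Q3. The divergence there is about -3, negative as expected for a sink.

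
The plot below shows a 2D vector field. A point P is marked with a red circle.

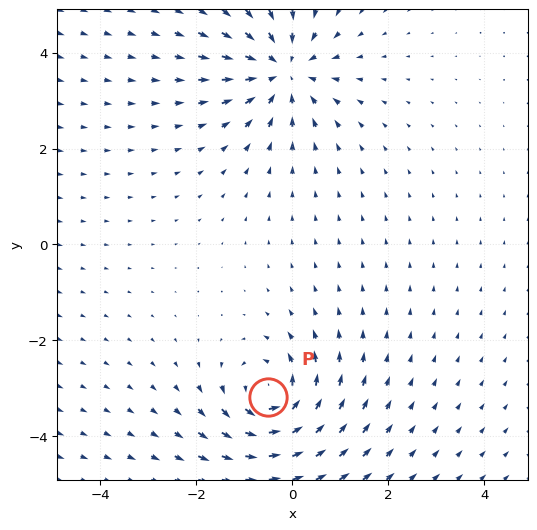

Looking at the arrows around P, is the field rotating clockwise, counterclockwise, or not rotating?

Near P at (-0.5, -3.2) the arrows circulate counterclockwise. The curl (z-component) there is about +5; positive curl means counterclockwise rotation.

counterclockwise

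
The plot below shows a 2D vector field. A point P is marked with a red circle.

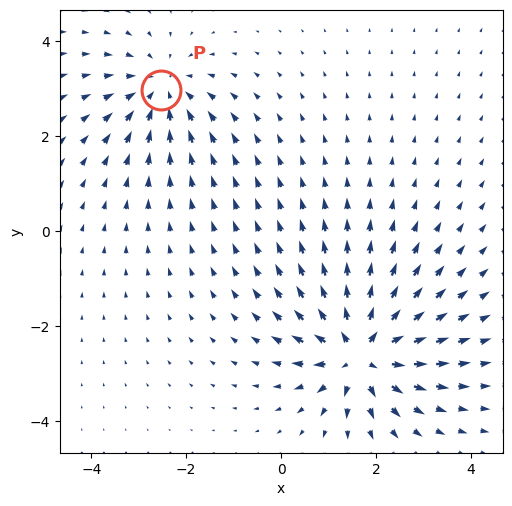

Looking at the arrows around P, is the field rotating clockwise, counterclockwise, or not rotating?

Near P at (-2.5, 3.0) the arrows show no circulation. The curl there is ≈0.

not rotating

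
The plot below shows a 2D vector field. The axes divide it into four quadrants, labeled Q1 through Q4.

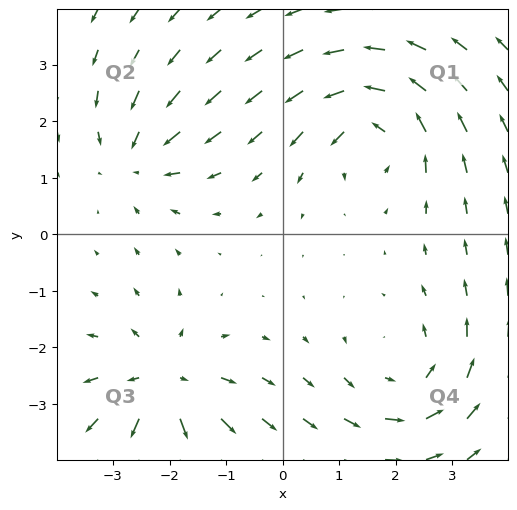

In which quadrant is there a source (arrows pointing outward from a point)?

The source sits at approximately (-2.1, -2.7), which lies in quadrant Q3. The divergence there is about +5, positive as expected for a source.

Q3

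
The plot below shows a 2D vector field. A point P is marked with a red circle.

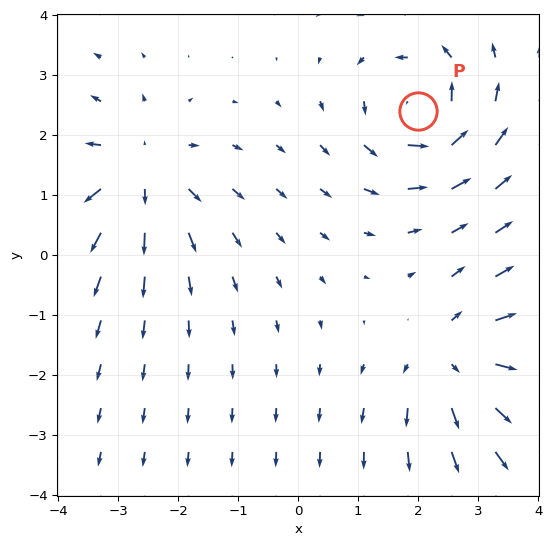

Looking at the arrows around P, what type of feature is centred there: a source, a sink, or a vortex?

At P (2.0, 2.4) the arrows circulate counterclockwise. Divergence ≈0, curl about +6 — near-zero divergence with nonzero curl is a vortex.

vortex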